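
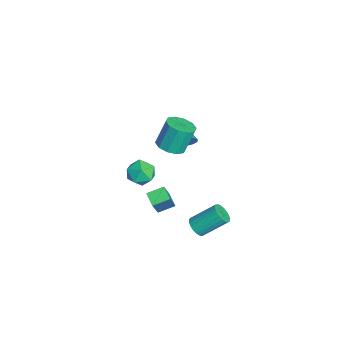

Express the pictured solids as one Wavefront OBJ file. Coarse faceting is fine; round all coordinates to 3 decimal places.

v 1.826 -0.351 -2.716
v 2.163 -0.685 -2.302
v 2.151 0.657 -1.21
v 1.814 0.991 -1.624
v 2.35 -0.569 -2.443
v 2.338 0.773 -1.351
v 2.447 -0.415 -2.631
v 2.435 0.927 -1.539
v 2.436 -0.249 -2.834
v 2.425 1.092 -1.742
v 2.32 -0.102 -3.017
v 2.309 1.24 -1.925
v 2.119 0.003 -3.147
v 2.107 1.345 -2.055
v 1.867 0.046 -3.203
v 1.855 1.388 -2.111
v 1.607 0.021 -3.175
v 1.596 1.363 -2.083
v 1.386 -0.069 -3.068
v 1.374 1.273 -1.976
v 1.241 -0.207 -2.899
v 1.229 1.135 -1.807
v 1.196 -0.37 -2.699
v 1.185 0.972 -1.607
v 1.261 -0.53 -2.502
v 1.249 0.812 -1.41
v 1.423 -0.659 -2.342
v 1.412 0.683 -1.25
v 1.655 -0.735 -2.246
v 1.644 0.607 -1.154
v 1.917 -0.744 -2.232
v 1.905 0.598 -1.14
v 2.703 -3.218 3.195
v 2.938 -3.61 2.464
v 1.482 -2.87 2.616
v 1.717 -3.262 1.885
v 1.554 -3.729 2.591
v 2.308 -3.944 2.949
v 2.112 -2.536 2.131
v 2.866 -2.751 2.489
v 2.573 -3.189 1.806
v 2.228 -3.926 2.091
v 2.192 -2.554 2.989
v 1.847 -3.291 3.274
v 0.57 -1.626 3.092
v 1.083 -0.979 2.936
v 0.802 -0.407 4.393
v 0.29 -1.054 4.548
v 0.604 -0.842 2.79
v 0.323 -0.271 4.247
v 0.112 -1.005 2.76
v -0.169 -0.434 4.217
v -0.205 -1.405 2.856
v -0.486 -0.834 4.313
v -0.226 -1.89 3.042
v -0.506 -1.318 4.499
v 0.058 -2.273 3.247
v -0.223 -1.701 4.704
v 0.537 -2.409 3.393
v 0.256 -1.838 4.85
v 1.029 -2.246 3.423
v 0.748 -1.675 4.88
v 1.346 -1.846 3.327
v 1.065 -1.275 4.784
v 1.366 -1.362 3.141
v 1.086 -0.79 4.598
v -1.99 -0.977 0.967
v -1.547 -0.622 1.778
v -3.45 -1.043 1.793
v -1.694 -0.233 1.549
v -1.908 -0.015 1.187
v -2.142 -0.018 0.775
v -2.34 -0.24 0.406
v -2.458 -0.631 0.166
v -2.469 -1.101 0.109
v -2.37 -1.543 0.249
v -2.184 -1.855 0.553
v -1.953 -1.966 0.951
v -1.731 -1.851 1.354
v -1.568 -1.535 1.667
v -1.501 -1.091 1.82
v -1.457 -2.496 -3.544
v -1.65 -1.549 -3.218
v -0.698 -2.221 -3.893
v -0.891 -1.274 -3.567
v -0.689 -2.826 -2.133
v -0.882 -1.879 -1.807
v 0.07 -2.551 -2.482
v -0.123 -1.604 -2.156
f 2 1 5
f 2 5 3
f 3 5 6
f 3 6 4
f 5 1 7
f 5 7 6
f 6 7 8
f 6 8 4
f 7 1 9
f 7 9 8
f 8 9 10
f 8 10 4
f 9 1 11
f 9 11 10
f 10 11 12
f 10 12 4
f 11 1 13
f 11 13 12
f 12 13 14
f 12 14 4
f 13 1 15
f 13 15 14
f 14 15 16
f 14 16 4
f 15 1 17
f 15 17 16
f 16 17 18
f 16 18 4
f 17 1 19
f 17 19 18
f 18 19 20
f 18 20 4
f 19 1 21
f 19 21 20
f 20 21 22
f 20 22 4
f 21 1 23
f 21 23 22
f 22 23 24
f 22 24 4
f 23 1 25
f 23 25 24
f 24 25 26
f 24 26 4
f 25 1 27
f 25 27 26
f 26 27 28
f 26 28 4
f 27 1 29
f 27 29 28
f 28 29 30
f 28 30 4
f 29 1 31
f 29 31 30
f 30 31 32
f 30 32 4
f 31 1 2
f 31 2 32
f 32 2 3
f 32 3 4
f 33 44 38
f 33 38 34
f 33 34 40
f 33 40 43
f 33 43 44
f 34 38 42
f 38 44 37
f 44 43 35
f 43 40 39
f 40 34 41
f 36 42 37
f 36 37 35
f 36 35 39
f 36 39 41
f 36 41 42
f 37 42 38
f 35 37 44
f 39 35 43
f 41 39 40
f 42 41 34
f 46 45 49
f 46 49 47
f 47 49 50
f 47 50 48
f 49 45 51
f 49 51 50
f 50 51 52
f 50 52 48
f 51 45 53
f 51 53 52
f 52 53 54
f 52 54 48
f 53 45 55
f 53 55 54
f 54 55 56
f 54 56 48
f 55 45 57
f 55 57 56
f 56 57 58
f 56 58 48
f 57 45 59
f 57 59 58
f 58 59 60
f 58 60 48
f 59 45 61
f 59 61 60
f 60 61 62
f 60 62 48
f 61 45 63
f 61 63 62
f 62 63 64
f 62 64 48
f 63 45 65
f 63 65 64
f 64 65 66
f 64 66 48
f 65 45 46
f 65 46 66
f 66 46 47
f 66 47 48
f 68 67 70
f 68 70 69
f 70 67 71
f 70 71 69
f 71 67 72
f 71 72 69
f 72 67 73
f 72 73 69
f 73 67 74
f 73 74 69
f 74 67 75
f 74 75 69
f 75 67 76
f 75 76 69
f 76 67 77
f 76 77 69
f 77 67 78
f 77 78 69
f 78 67 79
f 78 79 69
f 79 67 80
f 79 80 69
f 80 67 81
f 80 81 69
f 81 67 68
f 81 68 69
f 83 85 82
f 86 83 82
f 82 85 84
f 84 86 82
f 83 89 85
f 87 83 86
f 87 89 83
f 85 89 84
f 88 86 84
f 84 89 88
f 88 87 86
f 89 87 88



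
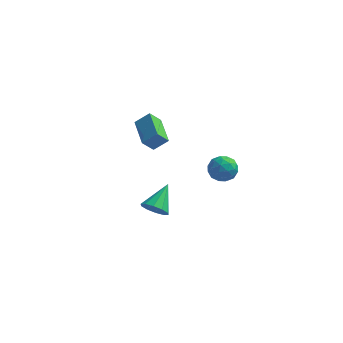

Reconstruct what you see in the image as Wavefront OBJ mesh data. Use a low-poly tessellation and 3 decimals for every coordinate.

v 0.094 -4.585 2.646
v 0.81 -4.801 2.707
v 0.426 -3.235 3.554
v 0.772 -4.537 2.328
v 0.475 -4.291 2.07
v 0.033 -4.157 2.033
v -0.386 -4.187 2.23
v -0.621 -4.368 2.585
v -0.583 -4.632 2.964
v -0.286 -4.878 3.222
v 0.156 -5.012 3.259
v 0.574 -4.983 3.063
v 2.582 0.263 2.688
v 3.217 -0.268 2.627
v 1.863 -0.672 3.333
v 2.498 -1.203 3.272
v 2.558 -0.538 3.767
v 3.003 0.039 3.368
v 2.077 -0.979 2.592
v 2.522 -0.402 2.193
v 2.906 -1.036 2.568
v 3.203 -0.763 3.294
v 1.877 -0.177 2.666
v 2.174 0.096 3.392
v 2.963 0.079 2.601
v 2.117 -1.019 3.359
v 2.152 -0.629 3.65
v 2.526 -0.941 3.614
v 2.836 0.26 3.036
v 3.21 -0.052 3.001
v 2.822 -0.211 3.671
v 1.87 -0.888 2.959
v 2.244 -1.2 2.924
v 2.554 0.001 2.346
v 2.928 -0.311 2.31
v 2.258 -0.729 2.289
v 3.153 -0.684 2.53
v 2.731 -1.233 2.91
v 2.483 -1.102 2.51
v 2.744 -0.763 2.275
v 3.328 -0.524 2.957
v 2.905 -1.073 3.336
v 2.94 -0.682 3.627
v 3.201 -0.343 3.393
v 3.145 -0.975 2.922
v 2.175 0.133 2.624
v 1.752 -0.416 3.003
v 1.879 -0.597 2.567
v 2.14 -0.258 2.333
v 2.349 0.293 3.05
v 1.927 -0.256 3.43
v 2.336 -0.177 3.685
v 2.597 0.162 3.45
v 1.935 0.035 3.038
v -2.049 1.11 2.901
v -1.307 1.371 3.551
v -2.875 2.715 3.2
v -2.133 2.976 3.85
v -1.547 1.504 2.17
v -0.805 1.765 2.82
v -2.373 3.109 2.469
v -1.631 3.37 3.119
f 2 1 4
f 2 4 3
f 4 1 5
f 4 5 3
f 5 1 6
f 5 6 3
f 6 1 7
f 6 7 3
f 7 1 8
f 7 8 3
f 8 1 9
f 8 9 3
f 9 1 10
f 9 10 3
f 10 1 11
f 10 11 3
f 11 1 12
f 11 12 3
f 12 1 2
f 12 2 3
f 13 50 29
f 50 24 53
f 29 53 18
f 50 53 29
f 13 29 25
f 29 18 30
f 25 30 14
f 29 30 25
f 13 25 34
f 25 14 35
f 34 35 20
f 25 35 34
f 13 34 46
f 34 20 49
f 46 49 23
f 34 49 46
f 13 46 50
f 46 23 54
f 50 54 24
f 46 54 50
f 14 30 41
f 30 18 44
f 41 44 22
f 30 44 41
f 18 53 31
f 53 24 52
f 31 52 17
f 53 52 31
f 24 54 51
f 54 23 47
f 51 47 15
f 54 47 51
f 23 49 48
f 49 20 36
f 48 36 19
f 49 36 48
f 20 35 40
f 35 14 37
f 40 37 21
f 35 37 40
f 16 42 28
f 42 22 43
f 28 43 17
f 42 43 28
f 16 28 26
f 28 17 27
f 26 27 15
f 28 27 26
f 16 26 33
f 26 15 32
f 33 32 19
f 26 32 33
f 16 33 38
f 33 19 39
f 38 39 21
f 33 39 38
f 16 38 42
f 38 21 45
f 42 45 22
f 38 45 42
f 17 43 31
f 43 22 44
f 31 44 18
f 43 44 31
f 15 27 51
f 27 17 52
f 51 52 24
f 27 52 51
f 19 32 48
f 32 15 47
f 48 47 23
f 32 47 48
f 21 39 40
f 39 19 36
f 40 36 20
f 39 36 40
f 22 45 41
f 45 21 37
f 41 37 14
f 45 37 41
f 56 58 55
f 59 56 55
f 55 58 57
f 57 59 55
f 56 62 58
f 60 56 59
f 60 62 56
f 58 62 57
f 61 59 57
f 57 62 61
f 61 60 59
f 62 60 61



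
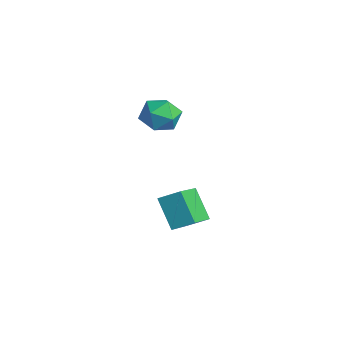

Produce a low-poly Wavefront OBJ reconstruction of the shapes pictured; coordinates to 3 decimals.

v -1.954 2.173 -3.221
v -1.426 2.948 -2.706
v -0.904 2.309 -4.5
v -0.376 3.084 -3.985
v -0.944 1.016 -2.515
v -0.416 1.791 -2
v 0.106 1.152 -3.794
v 0.634 1.927 -3.279
v -2.792 2.429 0.924
v -2.101 2.664 1.542
v -2.619 0.936 1.298
v -1.928 1.171 1.916
v -2.835 1.418 2.096
v -2.942 2.34 1.865
v -1.778 1.26 0.975
v -1.885 2.182 0.744
v -1.474 1.941 1.574
v -2.127 2.039 2.267
v -2.593 1.561 0.573
v -3.246 1.659 1.266
f 2 4 1
f 5 2 1
f 1 4 3
f 3 5 1
f 2 8 4
f 6 2 5
f 6 8 2
f 4 8 3
f 7 5 3
f 3 8 7
f 7 6 5
f 8 6 7
f 9 20 14
f 9 14 10
f 9 10 16
f 9 16 19
f 9 19 20
f 10 14 18
f 14 20 13
f 20 19 11
f 19 16 15
f 16 10 17
f 12 18 13
f 12 13 11
f 12 11 15
f 12 15 17
f 12 17 18
f 13 18 14
f 11 13 20
f 15 11 19
f 17 15 16
f 18 17 10



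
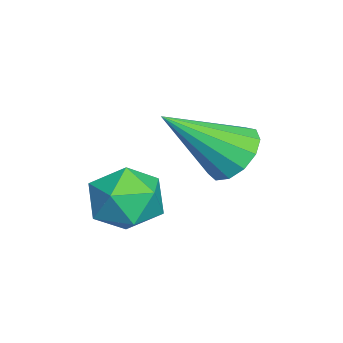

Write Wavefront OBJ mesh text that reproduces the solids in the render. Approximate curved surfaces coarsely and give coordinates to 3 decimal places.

v 0.387 -0.648 2.262
v 0.926 -0.217 2.34
v 0.894 -1.403 2.92
v 1.433 -0.972 2.998
v 0.82 -0.816 3.284
v 0.507 -0.35 2.877
v 1.313 -1.27 2.383
v 1 -0.804 1.976
v 1.498 -0.602 2.415
v 1.193 -0.322 2.972
v 0.627 -1.298 2.288
v 0.322 -1.018 2.845
v -0.575 0.733 2.898
v -0.203 0.483 2.469
v -0.125 -0.393 3.942
v -0.011 0.719 2.641
v 0.002 0.96 2.894
v -0.168 1.128 3.148
v -0.467 1.171 3.323
v -0.801 1.075 3.363
v -1.062 0.87 3.255
v -1.169 0.622 3.034
v -1.088 0.409 2.769
v -0.843 0.299 2.545
v -0.513 0.327 2.433
f 1 12 6
f 1 6 2
f 1 2 8
f 1 8 11
f 1 11 12
f 2 6 10
f 6 12 5
f 12 11 3
f 11 8 7
f 8 2 9
f 4 10 5
f 4 5 3
f 4 3 7
f 4 7 9
f 4 9 10
f 5 10 6
f 3 5 12
f 7 3 11
f 9 7 8
f 10 9 2
f 14 13 16
f 14 16 15
f 16 13 17
f 16 17 15
f 17 13 18
f 17 18 15
f 18 13 19
f 18 19 15
f 19 13 20
f 19 20 15
f 20 13 21
f 20 21 15
f 21 13 22
f 21 22 15
f 22 13 23
f 22 23 15
f 23 13 24
f 23 24 15
f 24 13 25
f 24 25 15
f 25 13 14
f 25 14 15



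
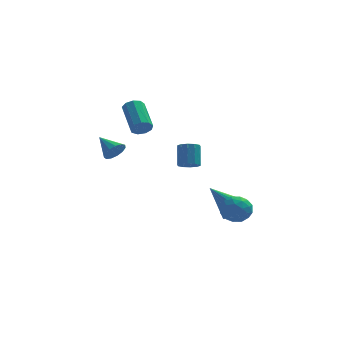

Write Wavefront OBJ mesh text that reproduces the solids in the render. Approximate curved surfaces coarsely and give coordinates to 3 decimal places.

v -2.075 -2.329 3.431
v -1.674 -2.496 3.901
v -2.164 -0.797 4.919
v -2.565 -0.631 4.449
v -1.463 -2.255 3.602
v -1.952 -0.557 4.62
v -1.538 -2.05 3.223
v -2.028 -0.351 4.241
v -1.865 -1.975 2.941
v -2.354 -0.276 3.959
v -2.29 -2.066 2.888
v -2.779 -0.367 3.907
v -2.615 -2.28 3.09
v -3.104 -0.582 4.108
v -2.687 -2.517 3.45
v -3.176 -0.819 4.469
v -2.473 -2.666 3.802
v -2.962 -0.968 4.821
v -2.073 -2.658 3.98
v -2.562 -0.959 4.998
v -3.516 -2.603 1.797
v -3.157 -2.747 2.404
v -4.384 -1.697 2.523
v -2.97 -2.43 2.233
v -2.956 -2.169 1.923
v -3.12 -2.045 1.573
v -3.41 -2.099 1.294
v -3.733 -2.312 1.175
v -3.988 -2.618 1.253
v -4.093 -2.92 1.503
v -4.015 -3.121 1.847
v -3.778 -3.157 2.175
v -3.459 -3.018 2.382
v 3.074 -0.677 -3.468
v 3.685 -0.107 -3.038
v 1.646 -0.303 -1.932
v 3.496 0.14 -3.274
v 3.234 0.246 -3.544
v 2.944 0.193 -3.8
v 2.676 -0.011 -3.999
v 2.477 -0.33 -4.107
v 2.382 -0.709 -4.103
v 2.406 -1.082 -3.99
v 2.545 -1.386 -3.787
v 2.776 -1.566 -3.528
v 3.059 -1.593 -3.259
v 3.344 -1.461 -3.027
v 3.582 -1.194 -2.87
v 3.732 -0.837 -2.817
v 3.769 -0.453 -2.876
v 3.373 -1.59 -2.365
v 3.924 -2.2 -2.875
v 2.196 -2.62 -2.405
v 2.747 -3.23 -2.915
v 2.955 -3.05 -1.987
v 3.683 -2.413 -1.963
v 2.437 -2.407 -3.317
v 3.165 -1.77 -3.293
v 3.346 -2.705 -3.463
v 3.666 -3.102 -2.641
v 2.454 -1.718 -2.639
v 2.774 -2.115 -1.817
v 3.752 -1.804 -2.617
v 2.368 -3.016 -2.663
v 2.49 -2.91 -2.118
v 2.814 -3.268 -2.418
v 3.61 -1.93 -2.08
v 3.934 -2.288 -2.38
v 3.364 -2.788 -1.858
v 2.186 -2.532 -2.9
v 2.51 -2.89 -3.2
v 3.306 -1.552 -2.862
v 3.63 -1.91 -3.162
v 2.756 -2.032 -3.422
v 3.736 -2.46 -3.262
v 3.044 -3.065 -3.285
v 2.862 -2.581 -3.522
v 3.29 -2.207 -3.507
v 3.924 -2.693 -2.779
v 3.232 -3.299 -2.802
v 3.355 -3.193 -2.257
v 3.782 -2.819 -2.243
v 3.584 -2.99 -3.125
v 2.888 -1.521 -2.478
v 2.196 -2.127 -2.501
v 2.338 -2.001 -3.037
v 2.765 -1.627 -3.023
v 3.076 -1.755 -1.995
v 2.384 -2.36 -2.018
v 2.83 -2.613 -1.773
v 3.258 -2.239 -1.758
v 2.536 -1.83 -2.155
v 0.46 -3.936 1.308
v 0.766 -4.392 1.616
v 0.765 -3.621 2.76
v 0.46 -3.164 2.452
v 1.031 -4.156 1.457
v 1.031 -3.385 2.601
v 1.079 -3.836 1.241
v 1.078 -3.064 2.385
v 0.89 -3.554 1.05
v 0.889 -2.782 2.194
v 0.537 -3.417 0.958
v 0.536 -2.646 2.102
v 0.155 -3.479 1
v 0.154 -2.708 2.144
v -0.111 -3.715 1.159
v -0.111 -2.944 2.303
v -0.158 -4.036 1.375
v -0.159 -3.264 2.519
v 0.031 -4.318 1.566
v 0.03 -3.546 2.71
v 0.384 -4.454 1.658
v 0.383 -3.683 2.802
f 2 1 5
f 2 5 3
f 3 5 6
f 3 6 4
f 5 1 7
f 5 7 6
f 6 7 8
f 6 8 4
f 7 1 9
f 7 9 8
f 8 9 10
f 8 10 4
f 9 1 11
f 9 11 10
f 10 11 12
f 10 12 4
f 11 1 13
f 11 13 12
f 12 13 14
f 12 14 4
f 13 1 15
f 13 15 14
f 14 15 16
f 14 16 4
f 15 1 17
f 15 17 16
f 16 17 18
f 16 18 4
f 17 1 19
f 17 19 18
f 18 19 20
f 18 20 4
f 19 1 2
f 19 2 20
f 20 2 3
f 20 3 4
f 22 21 24
f 22 24 23
f 24 21 25
f 24 25 23
f 25 21 26
f 25 26 23
f 26 21 27
f 26 27 23
f 27 21 28
f 27 28 23
f 28 21 29
f 28 29 23
f 29 21 30
f 29 30 23
f 30 21 31
f 30 31 23
f 31 21 32
f 31 32 23
f 32 21 33
f 32 33 23
f 33 21 22
f 33 22 23
f 35 34 37
f 35 37 36
f 37 34 38
f 37 38 36
f 38 34 39
f 38 39 36
f 39 34 40
f 39 40 36
f 40 34 41
f 40 41 36
f 41 34 42
f 41 42 36
f 42 34 43
f 42 43 36
f 43 34 44
f 43 44 36
f 44 34 45
f 44 45 36
f 45 34 46
f 45 46 36
f 46 34 47
f 46 47 36
f 47 34 48
f 47 48 36
f 48 34 49
f 48 49 36
f 49 34 50
f 49 50 36
f 50 34 35
f 50 35 36
f 51 88 67
f 88 62 91
f 67 91 56
f 88 91 67
f 51 67 63
f 67 56 68
f 63 68 52
f 67 68 63
f 51 63 72
f 63 52 73
f 72 73 58
f 63 73 72
f 51 72 84
f 72 58 87
f 84 87 61
f 72 87 84
f 51 84 88
f 84 61 92
f 88 92 62
f 84 92 88
f 52 68 79
f 68 56 82
f 79 82 60
f 68 82 79
f 56 91 69
f 91 62 90
f 69 90 55
f 91 90 69
f 62 92 89
f 92 61 85
f 89 85 53
f 92 85 89
f 61 87 86
f 87 58 74
f 86 74 57
f 87 74 86
f 58 73 78
f 73 52 75
f 78 75 59
f 73 75 78
f 54 80 66
f 80 60 81
f 66 81 55
f 80 81 66
f 54 66 64
f 66 55 65
f 64 65 53
f 66 65 64
f 54 64 71
f 64 53 70
f 71 70 57
f 64 70 71
f 54 71 76
f 71 57 77
f 76 77 59
f 71 77 76
f 54 76 80
f 76 59 83
f 80 83 60
f 76 83 80
f 55 81 69
f 81 60 82
f 69 82 56
f 81 82 69
f 53 65 89
f 65 55 90
f 89 90 62
f 65 90 89
f 57 70 86
f 70 53 85
f 86 85 61
f 70 85 86
f 59 77 78
f 77 57 74
f 78 74 58
f 77 74 78
f 60 83 79
f 83 59 75
f 79 75 52
f 83 75 79
f 94 93 97
f 94 97 95
f 95 97 98
f 95 98 96
f 97 93 99
f 97 99 98
f 98 99 100
f 98 100 96
f 99 93 101
f 99 101 100
f 100 101 102
f 100 102 96
f 101 93 103
f 101 103 102
f 102 103 104
f 102 104 96
f 103 93 105
f 103 105 104
f 104 105 106
f 104 106 96
f 105 93 107
f 105 107 106
f 106 107 108
f 106 108 96
f 107 93 109
f 107 109 108
f 108 109 110
f 108 110 96
f 109 93 111
f 109 111 110
f 110 111 112
f 110 112 96
f 111 93 113
f 111 113 112
f 112 113 114
f 112 114 96
f 113 93 94
f 113 94 114
f 114 94 95
f 114 95 96



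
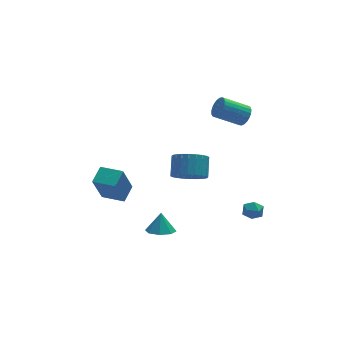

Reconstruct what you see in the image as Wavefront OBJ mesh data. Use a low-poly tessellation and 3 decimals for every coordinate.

v -2.195 -2.987 -2.95
v -1.427 -2.705 -3.181
v -2.025 -2.533 -1.83
v -1.896 -2.266 -3.287
v -2.54 -2.25 -3.196
v -2.982 -2.665 -2.961
v -2.963 -3.269 -2.719
v -2.494 -3.707 -2.612
v -1.85 -3.724 -2.703
v -1.408 -3.309 -2.939
v 4.203 1.549 1.78
v 4.524 1.338 2.377
v 3.038 1.62 3.277
v 2.717 1.831 2.68
v 4.579 1.628 2.377
v 3.093 1.91 3.277
v 4.569 1.905 2.274
v 3.083 2.186 3.173
v 4.496 2.12 2.085
v 3.009 2.401 2.985
v 4.372 2.236 1.844
v 2.885 2.518 2.743
v 4.219 2.233 1.592
v 2.732 2.515 2.491
v 4.063 2.113 1.372
v 2.576 2.394 2.271
v 3.931 1.894 1.223
v 2.445 2.176 2.122
v 3.847 1.616 1.17
v 2.36 1.898 2.069
v 3.824 1.327 1.223
v 2.337 1.609 2.122
v 3.867 1.076 1.372
v 2.38 1.358 2.271
v 3.967 0.906 1.592
v 2.481 1.188 2.491
v 4.109 0.848 1.844
v 2.623 1.13 2.744
v 4.267 0.911 2.086
v 2.781 1.193 2.985
v 4.414 1.085 2.274
v 2.927 1.366 3.173
v 1.57 3.419 -4.447
v 2.053 2.643 -3.835
v 2.453 3.645 -2.881
v 1.97 4.421 -3.493
v 2.376 2.76 -4.093
v 2.776 3.761 -3.139
v 2.576 2.976 -4.404
v 2.976 3.978 -3.45
v 2.623 3.261 -4.723
v 3.023 4.262 -3.769
v 2.51 3.569 -4.999
v 2.91 4.571 -4.045
v 2.253 3.855 -5.191
v 2.654 4.856 -4.237
v 1.893 4.074 -5.27
v 2.293 5.075 -4.316
v 1.483 4.193 -5.224
v 1.884 5.195 -4.27
v 1.087 4.195 -5.059
v 1.487 5.197 -4.105
v 0.764 4.079 -4.801
v 1.164 5.08 -3.847
v 0.564 3.862 -4.49
v 0.964 4.864 -3.536
v 0.517 3.578 -4.171
v 0.917 4.579 -3.217
v 0.63 3.269 -3.895
v 1.03 4.271 -2.941
v 0.886 2.984 -3.703
v 1.287 3.985 -2.749
v 1.247 2.765 -3.624
v 1.647 3.766 -2.67
v 1.656 2.645 -3.67
v 2.057 3.647 -2.716
v -4.132 1.871 -3.516
v -4.798 1.389 -1.595
v -3.418 2.694 -3.063
v -4.084 2.213 -1.141
v -3.096 0.907 -3.399
v -3.762 0.426 -1.477
v -2.382 1.731 -2.945
v -3.048 1.249 -1.024
v 3.35 -1.511 -3.856
v 3.965 -1.806 -3.89
v 3.015 -2.294 -3.15
v 3.63 -2.589 -3.184
v 3.558 -1.982 -2.877
v 3.765 -1.499 -3.313
v 3.215 -2.601 -3.727
v 3.422 -2.118 -4.163
v 3.882 -2.479 -3.81
v 4.094 -2.097 -3.285
v 2.886 -2.003 -3.755
v 3.098 -1.621 -3.23
f 2 1 4
f 2 4 3
f 4 1 5
f 4 5 3
f 5 1 6
f 5 6 3
f 6 1 7
f 6 7 3
f 7 1 8
f 7 8 3
f 8 1 9
f 8 9 3
f 9 1 10
f 9 10 3
f 10 1 2
f 10 2 3
f 12 11 15
f 12 15 13
f 13 15 16
f 13 16 14
f 15 11 17
f 15 17 16
f 16 17 18
f 16 18 14
f 17 11 19
f 17 19 18
f 18 19 20
f 18 20 14
f 19 11 21
f 19 21 20
f 20 21 22
f 20 22 14
f 21 11 23
f 21 23 22
f 22 23 24
f 22 24 14
f 23 11 25
f 23 25 24
f 24 25 26
f 24 26 14
f 25 11 27
f 25 27 26
f 26 27 28
f 26 28 14
f 27 11 29
f 27 29 28
f 28 29 30
f 28 30 14
f 29 11 31
f 29 31 30
f 30 31 32
f 30 32 14
f 31 11 33
f 31 33 32
f 32 33 34
f 32 34 14
f 33 11 35
f 33 35 34
f 34 35 36
f 34 36 14
f 35 11 37
f 35 37 36
f 36 37 38
f 36 38 14
f 37 11 39
f 37 39 38
f 38 39 40
f 38 40 14
f 39 11 41
f 39 41 40
f 40 41 42
f 40 42 14
f 41 11 12
f 41 12 42
f 42 12 13
f 42 13 14
f 44 43 47
f 44 47 45
f 45 47 48
f 45 48 46
f 47 43 49
f 47 49 48
f 48 49 50
f 48 50 46
f 49 43 51
f 49 51 50
f 50 51 52
f 50 52 46
f 51 43 53
f 51 53 52
f 52 53 54
f 52 54 46
f 53 43 55
f 53 55 54
f 54 55 56
f 54 56 46
f 55 43 57
f 55 57 56
f 56 57 58
f 56 58 46
f 57 43 59
f 57 59 58
f 58 59 60
f 58 60 46
f 59 43 61
f 59 61 60
f 60 61 62
f 60 62 46
f 61 43 63
f 61 63 62
f 62 63 64
f 62 64 46
f 63 43 65
f 63 65 64
f 64 65 66
f 64 66 46
f 65 43 67
f 65 67 66
f 66 67 68
f 66 68 46
f 67 43 69
f 67 69 68
f 68 69 70
f 68 70 46
f 69 43 71
f 69 71 70
f 70 71 72
f 70 72 46
f 71 43 73
f 71 73 72
f 72 73 74
f 72 74 46
f 73 43 75
f 73 75 74
f 74 75 76
f 74 76 46
f 75 43 44
f 75 44 76
f 76 44 45
f 76 45 46
f 78 80 77
f 81 78 77
f 77 80 79
f 79 81 77
f 78 84 80
f 82 78 81
f 82 84 78
f 80 84 79
f 83 81 79
f 79 84 83
f 83 82 81
f 84 82 83
f 85 96 90
f 85 90 86
f 85 86 92
f 85 92 95
f 85 95 96
f 86 90 94
f 90 96 89
f 96 95 87
f 95 92 91
f 92 86 93
f 88 94 89
f 88 89 87
f 88 87 91
f 88 91 93
f 88 93 94
f 89 94 90
f 87 89 96
f 91 87 95
f 93 91 92
f 94 93 86



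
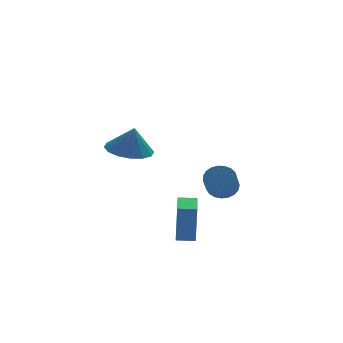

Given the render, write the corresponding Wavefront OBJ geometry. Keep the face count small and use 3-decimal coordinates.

v -1.843 -3.01 1.353
v -0.866 -2.615 1.244
v -1.637 -3.17 2.627
v -1.184 -2.18 1.351
v -1.678 -1.968 1.458
v -2.217 -2.035 1.537
v -2.656 -2.363 1.567
v -2.877 -2.864 1.539
v -2.821 -3.405 1.462
v -2.503 -3.839 1.356
v -2.009 -4.052 1.249
v -1.47 -3.985 1.17
v -1.031 -3.657 1.14
v -0.81 -3.155 1.167
v 0.227 -2.752 -4.346
v 0.294 -2.76 -2.457
v 0.625 -1.244 -4.353
v 0.691 -1.251 -2.465
v 1.049 -2.969 -4.375
v 1.115 -2.976 -2.487
v 1.446 -1.46 -4.383
v 1.513 -1.468 -2.494
v 3.702 2.307 -3.521
v 4.049 2.718 -2.956
v 3.664 1.804 -2.054
v 3.318 1.393 -2.619
v 3.75 2.843 -2.956
v 3.365 1.929 -2.055
v 3.443 2.876 -3.055
v 3.058 1.962 -2.153
v 3.18 2.81 -3.233
v 2.795 1.896 -2.332
v 3.008 2.657 -3.462
v 2.623 1.743 -2.561
v 2.956 2.444 -3.701
v 2.571 1.53 -2.799
v 3.033 2.207 -3.908
v 2.648 1.293 -3.007
v 3.226 1.987 -4.049
v 2.841 1.073 -3.147
v 3.501 1.823 -4.098
v 3.116 0.909 -3.197
v 3.811 1.742 -4.047
v 3.426 0.828 -3.146
v 4.102 1.759 -3.906
v 3.717 0.845 -3.004
v 4.324 1.871 -3.697
v 3.939 0.957 -2.796
v 4.439 2.058 -3.459
v 4.054 1.144 -2.557
v 4.426 2.288 -3.231
v 4.041 1.374 -2.329
v 4.288 2.522 -3.053
v 3.903 1.608 -2.151
f 2 1 4
f 2 4 3
f 4 1 5
f 4 5 3
f 5 1 6
f 5 6 3
f 6 1 7
f 6 7 3
f 7 1 8
f 7 8 3
f 8 1 9
f 8 9 3
f 9 1 10
f 9 10 3
f 10 1 11
f 10 11 3
f 11 1 12
f 11 12 3
f 12 1 13
f 12 13 3
f 13 1 14
f 13 14 3
f 14 1 2
f 14 2 3
f 16 18 15
f 19 16 15
f 15 18 17
f 17 19 15
f 16 22 18
f 20 16 19
f 20 22 16
f 18 22 17
f 21 19 17
f 17 22 21
f 21 20 19
f 22 20 21
f 24 23 27
f 24 27 25
f 25 27 28
f 25 28 26
f 27 23 29
f 27 29 28
f 28 29 30
f 28 30 26
f 29 23 31
f 29 31 30
f 30 31 32
f 30 32 26
f 31 23 33
f 31 33 32
f 32 33 34
f 32 34 26
f 33 23 35
f 33 35 34
f 34 35 36
f 34 36 26
f 35 23 37
f 35 37 36
f 36 37 38
f 36 38 26
f 37 23 39
f 37 39 38
f 38 39 40
f 38 40 26
f 39 23 41
f 39 41 40
f 40 41 42
f 40 42 26
f 41 23 43
f 41 43 42
f 42 43 44
f 42 44 26
f 43 23 45
f 43 45 44
f 44 45 46
f 44 46 26
f 45 23 47
f 45 47 46
f 46 47 48
f 46 48 26
f 47 23 49
f 47 49 48
f 48 49 50
f 48 50 26
f 49 23 51
f 49 51 50
f 50 51 52
f 50 52 26
f 51 23 53
f 51 53 52
f 52 53 54
f 52 54 26
f 53 23 24
f 53 24 54
f 54 24 25
f 54 25 26



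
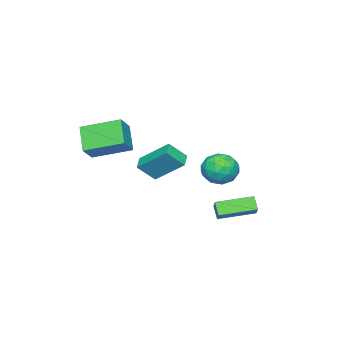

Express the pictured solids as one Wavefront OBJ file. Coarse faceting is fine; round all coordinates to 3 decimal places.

v -2.683 4.589 -4.43
v -3.053 4.146 -3.74
v -1.958 5.099 -3.713
v -2.329 4.656 -3.023
v -1.331 3.044 -4.697
v -1.702 2.601 -4.007
v -0.607 3.554 -3.98
v -0.977 3.111 -3.29
v 3.313 -1.553 0.471
v 2.417 -2.349 1.619
v 2.452 0.363 1.126
v 1.556 -0.433 2.274
v 4.304 -1.407 1.346
v 3.408 -2.203 2.494
v 3.443 0.509 2.001
v 2.547 -0.287 3.149
v 0.033 -0.841 -0.681
v -0.185 0.812 0.676
v -0.62 -0.144 -1.635
v -0.838 1.509 -0.278
v 0.798 -0.509 -0.962
v 0.58 1.144 0.395
v 0.145 0.188 -1.916
v -0.073 1.841 -0.559
v -4.274 2.135 -1.812
v -3.85 2.534 -2.75
v -2.65 1.586 -1.31
v -2.226 1.985 -2.248
v -2.606 2.677 -1.476
v -3.61 3.016 -1.786
v -2.89 1.104 -2.274
v -3.894 1.443 -2.584
v -2.994 1.897 -3.035
v -2.819 2.869 -2.542
v -3.681 1.251 -1.518
v -3.506 2.223 -1.025
v -4.205 2.382 -2.325
v -2.295 1.738 -1.735
v -2.519 2.144 -1.281
v -2.269 2.379 -1.832
v -4.064 2.666 -1.759
v -3.814 2.9 -2.31
v -3.083 2.985 -1.561
v -2.686 1.22 -1.75
v -2.436 1.454 -2.301
v -4.231 1.741 -2.228
v -3.981 1.976 -2.779
v -3.417 1.135 -2.499
v -3.452 2.242 -3.044
v -2.498 1.92 -2.749
v -2.888 1.402 -2.764
v -3.478 1.601 -2.946
v -3.349 2.814 -2.754
v -2.394 2.491 -2.459
v -2.618 2.898 -2.005
v -3.208 3.097 -2.188
v -2.846 2.439 -2.922
v -4.106 1.629 -1.601
v -3.151 1.306 -1.306
v -3.292 1.023 -1.872
v -3.882 1.222 -2.055
v -4.002 2.2 -1.311
v -3.048 1.878 -1.016
v -3.022 2.519 -1.114
v -3.612 2.718 -1.296
v -3.654 1.681 -1.138
f 2 4 1
f 5 2 1
f 1 4 3
f 3 5 1
f 2 8 4
f 6 2 5
f 6 8 2
f 4 8 3
f 7 5 3
f 3 8 7
f 7 6 5
f 8 6 7
f 10 12 9
f 13 10 9
f 9 12 11
f 11 13 9
f 10 16 12
f 14 10 13
f 14 16 10
f 12 16 11
f 15 13 11
f 11 16 15
f 15 14 13
f 16 14 15
f 18 20 17
f 21 18 17
f 17 20 19
f 19 21 17
f 18 24 20
f 22 18 21
f 22 24 18
f 20 24 19
f 23 21 19
f 19 24 23
f 23 22 21
f 24 22 23
f 25 62 41
f 62 36 65
f 41 65 30
f 62 65 41
f 25 41 37
f 41 30 42
f 37 42 26
f 41 42 37
f 25 37 46
f 37 26 47
f 46 47 32
f 37 47 46
f 25 46 58
f 46 32 61
f 58 61 35
f 46 61 58
f 25 58 62
f 58 35 66
f 62 66 36
f 58 66 62
f 26 42 53
f 42 30 56
f 53 56 34
f 42 56 53
f 30 65 43
f 65 36 64
f 43 64 29
f 65 64 43
f 36 66 63
f 66 35 59
f 63 59 27
f 66 59 63
f 35 61 60
f 61 32 48
f 60 48 31
f 61 48 60
f 32 47 52
f 47 26 49
f 52 49 33
f 47 49 52
f 28 54 40
f 54 34 55
f 40 55 29
f 54 55 40
f 28 40 38
f 40 29 39
f 38 39 27
f 40 39 38
f 28 38 45
f 38 27 44
f 45 44 31
f 38 44 45
f 28 45 50
f 45 31 51
f 50 51 33
f 45 51 50
f 28 50 54
f 50 33 57
f 54 57 34
f 50 57 54
f 29 55 43
f 55 34 56
f 43 56 30
f 55 56 43
f 27 39 63
f 39 29 64
f 63 64 36
f 39 64 63
f 31 44 60
f 44 27 59
f 60 59 35
f 44 59 60
f 33 51 52
f 51 31 48
f 52 48 32
f 51 48 52
f 34 57 53
f 57 33 49
f 53 49 26
f 57 49 53



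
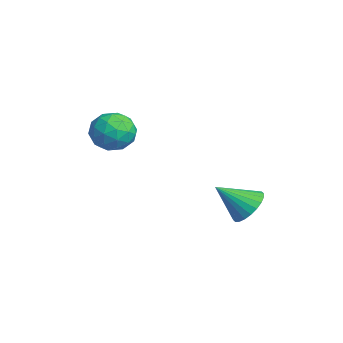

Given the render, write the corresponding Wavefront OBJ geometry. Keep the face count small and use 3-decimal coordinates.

v 0.129 3.564 -3.545
v 0.686 3.083 -3.971
v -0.109 2.376 -2.515
v 0.884 3.233 -3.752
v 0.968 3.433 -3.501
v 0.924 3.654 -3.257
v 0.759 3.86 -3.057
v 0.498 4.022 -2.931
v 0.181 4.114 -2.899
v -0.144 4.122 -2.965
v -0.427 4.045 -3.119
v -0.626 3.895 -3.338
v -0.71 3.694 -3.589
v -0.666 3.474 -3.833
v -0.501 3.267 -4.033
v -0.24 3.106 -4.159
v 0.077 3.014 -4.191
v 0.402 3.006 -4.125
v -2.501 -1.017 -0.524
v -1.75 -0.551 -0.83
v -1.71 -1.509 0.67
v -0.959 -1.043 0.364
v -1.702 -0.574 0.684
v -2.192 -0.27 -0.054
v -1.268 -1.79 -0.106
v -1.758 -1.486 -0.844
v -0.988 -1.028 -0.572
v -1.256 -0.276 -0.083
v -2.204 -1.784 -0.077
v -2.472 -1.032 0.412
v -2.195 -0.741 -0.781
v -1.265 -1.319 0.621
v -1.702 -1.044 0.809
v -1.26 -0.769 0.63
v -2.455 -0.576 -0.325
v -2.013 -0.301 -0.505
v -1.985 -0.315 0.384
v -1.447 -1.759 0.345
v -1.005 -1.484 0.165
v -2.2 -1.291 -0.79
v -1.758 -1.016 -0.969
v -1.475 -1.745 -0.544
v -1.306 -0.747 -0.81
v -0.84 -1.036 -0.108
v -1.022 -1.476 -0.384
v -1.31 -1.297 -0.818
v -1.464 -0.305 -0.523
v -0.998 -0.595 0.179
v -1.436 -0.319 0.367
v -1.723 -0.14 -0.067
v -1.016 -0.586 -0.371
v -2.462 -1.465 -0.339
v -1.996 -1.755 0.363
v -1.737 -1.92 -0.093
v -2.024 -1.741 -0.527
v -2.62 -1.024 -0.052
v -2.154 -1.313 0.65
v -2.15 -0.763 0.658
v -2.438 -0.584 0.224
v -2.444 -1.474 0.211
f 2 1 4
f 2 4 3
f 4 1 5
f 4 5 3
f 5 1 6
f 5 6 3
f 6 1 7
f 6 7 3
f 7 1 8
f 7 8 3
f 8 1 9
f 8 9 3
f 9 1 10
f 9 10 3
f 10 1 11
f 10 11 3
f 11 1 12
f 11 12 3
f 12 1 13
f 12 13 3
f 13 1 14
f 13 14 3
f 14 1 15
f 14 15 3
f 15 1 16
f 15 16 3
f 16 1 17
f 16 17 3
f 17 1 18
f 17 18 3
f 18 1 2
f 18 2 3
f 19 56 35
f 56 30 59
f 35 59 24
f 56 59 35
f 19 35 31
f 35 24 36
f 31 36 20
f 35 36 31
f 19 31 40
f 31 20 41
f 40 41 26
f 31 41 40
f 19 40 52
f 40 26 55
f 52 55 29
f 40 55 52
f 19 52 56
f 52 29 60
f 56 60 30
f 52 60 56
f 20 36 47
f 36 24 50
f 47 50 28
f 36 50 47
f 24 59 37
f 59 30 58
f 37 58 23
f 59 58 37
f 30 60 57
f 60 29 53
f 57 53 21
f 60 53 57
f 29 55 54
f 55 26 42
f 54 42 25
f 55 42 54
f 26 41 46
f 41 20 43
f 46 43 27
f 41 43 46
f 22 48 34
f 48 28 49
f 34 49 23
f 48 49 34
f 22 34 32
f 34 23 33
f 32 33 21
f 34 33 32
f 22 32 39
f 32 21 38
f 39 38 25
f 32 38 39
f 22 39 44
f 39 25 45
f 44 45 27
f 39 45 44
f 22 44 48
f 44 27 51
f 48 51 28
f 44 51 48
f 23 49 37
f 49 28 50
f 37 50 24
f 49 50 37
f 21 33 57
f 33 23 58
f 57 58 30
f 33 58 57
f 25 38 54
f 38 21 53
f 54 53 29
f 38 53 54
f 27 45 46
f 45 25 42
f 46 42 26
f 45 42 46
f 28 51 47
f 51 27 43
f 47 43 20
f 51 43 47



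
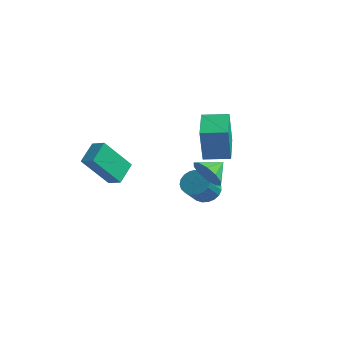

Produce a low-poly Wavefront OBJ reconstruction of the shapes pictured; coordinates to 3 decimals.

v -1.788 -2.926 2.203
v -2.562 -4.035 3.926
v -1.968 -1.791 2.852
v -2.742 -2.9 4.575
v -1.038 -2.98 2.505
v -1.812 -4.089 4.228
v -1.218 -1.845 3.154
v -1.992 -2.954 4.877
v 1.128 1.03 0.846
v 1.744 1.4 1.198
v 1.769 0.399 2.205
v 1.152 0.03 1.854
v 1.483 1.543 1.347
v 1.508 0.543 2.354
v 1.161 1.598 1.409
v 1.186 0.598 2.416
v 0.833 1.554 1.374
v 0.858 0.554 2.381
v 0.556 1.42 1.248
v 0.581 0.42 2.255
v 0.378 1.219 1.052
v 0.403 0.219 2.06
v 0.329 0.985 0.821
v 0.354 -0.016 1.828
v 0.419 0.758 0.594
v 0.444 -0.242 1.602
v 0.631 0.579 0.411
v 0.655 -0.421 1.418
v 0.929 0.478 0.303
v 0.953 -0.522 1.31
v 1.261 0.472 0.289
v 1.286 -0.528 1.296
v 1.57 0.563 0.371
v 1.595 -0.438 1.379
v 1.803 0.734 0.536
v 1.828 -0.266 1.543
v 1.919 0.957 0.754
v 1.944 -0.043 1.762
v 1.898 1.192 0.988
v 1.923 0.192 1.996
v 2.048 -0.258 2.82
v 2.357 -0.736 3.568
v 2.332 0.678 3.3
v 2.799 -0.679 3.196
v 2.955 -0.462 2.68
v 2.764 -0.167 2.218
v 2.3 0.094 1.985
v 1.739 0.219 2.071
v 1.297 0.163 2.443
v 1.141 -0.054 2.959
v 1.332 -0.349 3.422
v 1.796 -0.61 3.654
v -0.504 3.262 2.837
v -0.415 2.844 4.852
v 0.678 3.969 2.932
v 0.766 3.551 4.947
v 0.454 1.709 2.473
v 0.542 1.291 4.488
v 1.635 2.416 2.568
v 1.724 1.998 4.583
f 2 4 1
f 5 2 1
f 1 4 3
f 3 5 1
f 2 8 4
f 6 2 5
f 6 8 2
f 4 8 3
f 7 5 3
f 3 8 7
f 7 6 5
f 8 6 7
f 10 9 13
f 10 13 11
f 11 13 14
f 11 14 12
f 13 9 15
f 13 15 14
f 14 15 16
f 14 16 12
f 15 9 17
f 15 17 16
f 16 17 18
f 16 18 12
f 17 9 19
f 17 19 18
f 18 19 20
f 18 20 12
f 19 9 21
f 19 21 20
f 20 21 22
f 20 22 12
f 21 9 23
f 21 23 22
f 22 23 24
f 22 24 12
f 23 9 25
f 23 25 24
f 24 25 26
f 24 26 12
f 25 9 27
f 25 27 26
f 26 27 28
f 26 28 12
f 27 9 29
f 27 29 28
f 28 29 30
f 28 30 12
f 29 9 31
f 29 31 30
f 30 31 32
f 30 32 12
f 31 9 33
f 31 33 32
f 32 33 34
f 32 34 12
f 33 9 35
f 33 35 34
f 34 35 36
f 34 36 12
f 35 9 37
f 35 37 36
f 36 37 38
f 36 38 12
f 37 9 39
f 37 39 38
f 38 39 40
f 38 40 12
f 39 9 10
f 39 10 40
f 40 10 11
f 40 11 12
f 42 41 44
f 42 44 43
f 44 41 45
f 44 45 43
f 45 41 46
f 45 46 43
f 46 41 47
f 46 47 43
f 47 41 48
f 47 48 43
f 48 41 49
f 48 49 43
f 49 41 50
f 49 50 43
f 50 41 51
f 50 51 43
f 51 41 52
f 51 52 43
f 52 41 42
f 52 42 43
f 54 56 53
f 57 54 53
f 53 56 55
f 55 57 53
f 54 60 56
f 58 54 57
f 58 60 54
f 56 60 55
f 59 57 55
f 55 60 59
f 59 58 57
f 60 58 59



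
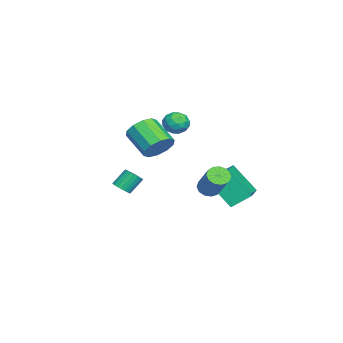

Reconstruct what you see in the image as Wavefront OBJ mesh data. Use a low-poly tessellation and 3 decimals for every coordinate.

v 2.101 -1.134 2.471
v 2.629 -0.943 3.175
v 1.746 -2.035 4.133
v 1.219 -2.226 3.429
v 2.199 -0.59 3.181
v 1.316 -1.682 4.139
v 1.732 -0.445 2.916
v 0.849 -1.537 3.874
v 1.406 -0.563 2.481
v 0.523 -1.655 3.439
v 1.346 -0.899 2.042
v 0.463 -1.991 3
v 1.574 -1.325 1.767
v 0.691 -2.417 2.725
v 2.004 -1.678 1.761
v 1.121 -2.77 2.719
v 2.471 -1.823 2.026
v 1.588 -2.915 2.984
v 2.797 -1.705 2.461
v 1.914 -2.797 3.419
v 2.857 -1.369 2.9
v 1.974 -2.461 3.858
v 0.195 -0.214 3.947
v 0.634 -0.279 3.347
v -0.454 -1.161 3.573
v -0.015 -1.226 2.973
v 0.254 -1.384 3.651
v 0.655 -0.799 3.882
v -0.475 -0.641 3.038
v -0.074 -0.056 3.269
v 0.22 -0.542 2.785
v 0.671 -1.001 3.164
v -0.491 -0.439 3.756
v -0.04 -0.898 4.135
v 0.472 -0.163 3.68
v -0.292 -1.277 3.24
v -0.134 -1.37 3.639
v 0.125 -1.407 3.286
v 0.484 -0.469 3.995
v 0.742 -0.507 3.642
v 0.519 -1.156 3.82
v -0.562 -0.933 3.278
v -0.304 -0.971 2.925
v 0.055 -0.033 3.634
v 0.314 -0.07 3.281
v -0.339 -0.284 3.1
v 0.486 -0.356 2.997
v 0.105 -0.913 2.777
v -0.166 -0.569 2.815
v 0.07 -0.225 2.951
v 0.751 -0.626 3.22
v 0.37 -1.183 3
v 0.528 -1.276 3.398
v 0.764 -0.932 3.534
v 0.508 -0.781 2.889
v -0.19 -0.257 3.92
v -0.571 -0.814 3.7
v -0.584 -0.508 3.386
v -0.348 -0.164 3.522
v 0.075 -0.527 4.143
v -0.306 -1.084 3.923
v 0.11 -1.215 3.969
v 0.346 -0.871 4.105
v -0.328 -0.659 4.031
v -2.606 -4.213 -2.521
v -2.257 -4.497 -2.155
v -2.706 -3.912 -1.273
v -3.054 -3.627 -1.639
v -2.123 -4.306 -2.214
v -2.571 -3.72 -1.331
v -2.072 -4.098 -2.326
v -2.52 -3.513 -1.443
v -2.113 -3.911 -2.471
v -2.562 -3.325 -1.589
v -2.24 -3.775 -2.625
v -2.688 -3.19 -1.743
v -2.429 -3.715 -2.762
v -2.878 -3.13 -1.879
v -2.65 -3.741 -2.856
v -3.098 -3.156 -1.974
v -2.862 -3.849 -2.893
v -3.311 -3.264 -2.011
v -3.031 -4.02 -2.865
v -3.479 -3.434 -1.983
v -3.125 -4.224 -2.778
v -3.574 -3.638 -1.896
v -3.13 -4.426 -2.647
v -3.579 -3.84 -1.764
v -3.045 -4.591 -2.493
v -3.493 -4.005 -1.611
v -2.883 -4.691 -2.345
v -3.332 -4.105 -1.463
v -2.673 -4.708 -2.227
v -3.122 -4.122 -1.345
v -2.452 -4.64 -2.16
v -2.901 -4.054 -1.277
v 3.131 1.553 0.449
v 3.611 1.426 0.095
v 4.769 2.12 1.417
v 4.289 2.247 1.771
v 3.513 1.745 0.014
v 4.671 2.44 1.336
v 3.293 2.003 0.07
v 4.451 2.698 1.393
v 3.022 2.118 0.247
v 4.18 2.813 1.57
v 2.785 2.054 0.488
v 3.943 2.748 1.811
v 2.659 1.83 0.717
v 3.816 2.525 2.039
v 2.682 1.519 0.86
v 3.84 2.213 2.183
v 2.848 1.218 0.873
v 4.006 1.912 2.195
v 3.104 1.023 0.751
v 4.261 1.718 2.073
v 3.368 0.997 0.533
v 4.526 1.692 1.855
v 3.558 1.147 0.288
v 4.715 1.842 1.611
v 0.014 1.15 -0.114
v -0.224 2.136 0.65
v 0.318 2.394 -1.624
v 0.08 3.38 -0.86
v 2.12 1.26 0.4
v 1.882 2.246 1.164
v 2.424 2.504 -1.11
v 2.186 3.49 -0.346
f 2 1 5
f 2 5 3
f 3 5 6
f 3 6 4
f 5 1 7
f 5 7 6
f 6 7 8
f 6 8 4
f 7 1 9
f 7 9 8
f 8 9 10
f 8 10 4
f 9 1 11
f 9 11 10
f 10 11 12
f 10 12 4
f 11 1 13
f 11 13 12
f 12 13 14
f 12 14 4
f 13 1 15
f 13 15 14
f 14 15 16
f 14 16 4
f 15 1 17
f 15 17 16
f 16 17 18
f 16 18 4
f 17 1 19
f 17 19 18
f 18 19 20
f 18 20 4
f 19 1 21
f 19 21 20
f 20 21 22
f 20 22 4
f 21 1 2
f 21 2 22
f 22 2 3
f 22 3 4
f 23 60 39
f 60 34 63
f 39 63 28
f 60 63 39
f 23 39 35
f 39 28 40
f 35 40 24
f 39 40 35
f 23 35 44
f 35 24 45
f 44 45 30
f 35 45 44
f 23 44 56
f 44 30 59
f 56 59 33
f 44 59 56
f 23 56 60
f 56 33 64
f 60 64 34
f 56 64 60
f 24 40 51
f 40 28 54
f 51 54 32
f 40 54 51
f 28 63 41
f 63 34 62
f 41 62 27
f 63 62 41
f 34 64 61
f 64 33 57
f 61 57 25
f 64 57 61
f 33 59 58
f 59 30 46
f 58 46 29
f 59 46 58
f 30 45 50
f 45 24 47
f 50 47 31
f 45 47 50
f 26 52 38
f 52 32 53
f 38 53 27
f 52 53 38
f 26 38 36
f 38 27 37
f 36 37 25
f 38 37 36
f 26 36 43
f 36 25 42
f 43 42 29
f 36 42 43
f 26 43 48
f 43 29 49
f 48 49 31
f 43 49 48
f 26 48 52
f 48 31 55
f 52 55 32
f 48 55 52
f 27 53 41
f 53 32 54
f 41 54 28
f 53 54 41
f 25 37 61
f 37 27 62
f 61 62 34
f 37 62 61
f 29 42 58
f 42 25 57
f 58 57 33
f 42 57 58
f 31 49 50
f 49 29 46
f 50 46 30
f 49 46 50
f 32 55 51
f 55 31 47
f 51 47 24
f 55 47 51
f 66 65 69
f 66 69 67
f 67 69 70
f 67 70 68
f 69 65 71
f 69 71 70
f 70 71 72
f 70 72 68
f 71 65 73
f 71 73 72
f 72 73 74
f 72 74 68
f 73 65 75
f 73 75 74
f 74 75 76
f 74 76 68
f 75 65 77
f 75 77 76
f 76 77 78
f 76 78 68
f 77 65 79
f 77 79 78
f 78 79 80
f 78 80 68
f 79 65 81
f 79 81 80
f 80 81 82
f 80 82 68
f 81 65 83
f 81 83 82
f 82 83 84
f 82 84 68
f 83 65 85
f 83 85 84
f 84 85 86
f 84 86 68
f 85 65 87
f 85 87 86
f 86 87 88
f 86 88 68
f 87 65 89
f 87 89 88
f 88 89 90
f 88 90 68
f 89 65 91
f 89 91 90
f 90 91 92
f 90 92 68
f 91 65 93
f 91 93 92
f 92 93 94
f 92 94 68
f 93 65 95
f 93 95 94
f 94 95 96
f 94 96 68
f 95 65 66
f 95 66 96
f 96 66 67
f 96 67 68
f 98 97 101
f 98 101 99
f 99 101 102
f 99 102 100
f 101 97 103
f 101 103 102
f 102 103 104
f 102 104 100
f 103 97 105
f 103 105 104
f 104 105 106
f 104 106 100
f 105 97 107
f 105 107 106
f 106 107 108
f 106 108 100
f 107 97 109
f 107 109 108
f 108 109 110
f 108 110 100
f 109 97 111
f 109 111 110
f 110 111 112
f 110 112 100
f 111 97 113
f 111 113 112
f 112 113 114
f 112 114 100
f 113 97 115
f 113 115 114
f 114 115 116
f 114 116 100
f 115 97 117
f 115 117 116
f 116 117 118
f 116 118 100
f 117 97 119
f 117 119 118
f 118 119 120
f 118 120 100
f 119 97 98
f 119 98 120
f 120 98 99
f 120 99 100
f 122 124 121
f 125 122 121
f 121 124 123
f 123 125 121
f 122 128 124
f 126 122 125
f 126 128 122
f 124 128 123
f 127 125 123
f 123 128 127
f 127 126 125
f 128 126 127



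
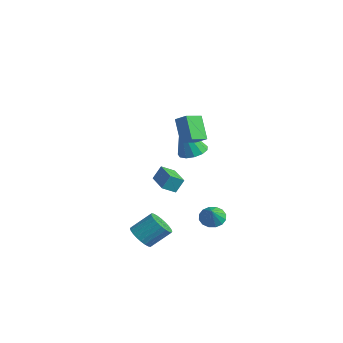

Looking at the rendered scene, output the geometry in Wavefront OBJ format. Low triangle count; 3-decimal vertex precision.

v 3.335 0.396 -2.66
v 3.847 0.282 -3.093
v 3.905 -0.016 -1.88
v 3.905 0.605 -2.966
v 3.811 0.872 -2.757
v 3.589 1.011 -2.521
v 3.299 0.985 -2.323
v 3.019 0.801 -2.215
v 2.823 0.509 -2.227
v 2.765 0.186 -2.354
v 2.859 -0.081 -2.564
v 3.081 -0.22 -2.799
v 3.371 -0.194 -2.997
v 3.651 -0.01 -3.105
v -2.378 2.656 -1.002
v -1.931 1.99 -1.174
v -2.582 1.984 1.062
v -1.633 2.316 -1.039
v -1.571 2.749 -0.892
v -1.765 3.153 -0.78
v -2.154 3.399 -0.738
v -2.614 3.409 -0.78
v -2.999 3.18 -0.893
v -3.187 2.785 -1.04
v -3.118 2.348 -1.175
v -2.814 2.009 -1.255
v -2.372 1.876 -1.255
v 1.747 -2.727 -3.964
v 2.489 -2.903 -4.074
v 2.854 -1.929 -3.166
v 2.113 -1.753 -3.056
v 2.447 -2.691 -4.283
v 2.812 -1.718 -3.376
v 2.299 -2.486 -4.444
v 2.664 -1.512 -3.537
v 2.067 -2.317 -4.532
v 2.432 -1.343 -3.624
v 1.786 -2.21 -4.533
v 2.151 -1.237 -3.626
v 1.499 -2.182 -4.448
v 1.864 -1.209 -3.54
v 1.25 -2.237 -4.289
v 1.615 -1.264 -3.381
v 1.077 -2.366 -4.08
v 1.442 -1.393 -3.173
v 1.006 -2.551 -3.854
v 1.371 -1.577 -2.946
v 1.048 -2.762 -3.644
v 1.413 -1.789 -2.737
v 1.196 -2.968 -3.483
v 1.561 -1.994 -2.576
v 1.428 -3.137 -3.396
v 1.793 -2.163 -2.488
v 1.709 -3.243 -3.394
v 2.074 -2.27 -2.487
v 1.996 -3.271 -3.48
v 2.361 -2.298 -2.572
v 2.245 -3.216 -3.639
v 2.61 -2.243 -2.731
v 2.418 -3.087 -3.847
v 2.783 -2.114 -2.94
v -2.603 0.398 -2.524
v -2.513 0.84 -1.734
v -2.456 1.121 -2.946
v -2.367 1.564 -2.156
v -1.113 0.096 -2.524
v -1.024 0.539 -1.734
v -0.967 0.82 -2.946
v -0.877 1.262 -2.156
v 1.136 -0.438 3.35
v 1.79 -0.2 3.784
v 0.967 0.53 3.076
v 1.621 0.767 3.509
v 1.999 -0.627 2.151
v 2.653 -0.39 2.584
v 1.83 0.34 1.876
v 2.484 0.578 2.31
f 2 1 4
f 2 4 3
f 4 1 5
f 4 5 3
f 5 1 6
f 5 6 3
f 6 1 7
f 6 7 3
f 7 1 8
f 7 8 3
f 8 1 9
f 8 9 3
f 9 1 10
f 9 10 3
f 10 1 11
f 10 11 3
f 11 1 12
f 11 12 3
f 12 1 13
f 12 13 3
f 13 1 14
f 13 14 3
f 14 1 2
f 14 2 3
f 16 15 18
f 16 18 17
f 18 15 19
f 18 19 17
f 19 15 20
f 19 20 17
f 20 15 21
f 20 21 17
f 21 15 22
f 21 22 17
f 22 15 23
f 22 23 17
f 23 15 24
f 23 24 17
f 24 15 25
f 24 25 17
f 25 15 26
f 25 26 17
f 26 15 27
f 26 27 17
f 27 15 16
f 27 16 17
f 29 28 32
f 29 32 30
f 30 32 33
f 30 33 31
f 32 28 34
f 32 34 33
f 33 34 35
f 33 35 31
f 34 28 36
f 34 36 35
f 35 36 37
f 35 37 31
f 36 28 38
f 36 38 37
f 37 38 39
f 37 39 31
f 38 28 40
f 38 40 39
f 39 40 41
f 39 41 31
f 40 28 42
f 40 42 41
f 41 42 43
f 41 43 31
f 42 28 44
f 42 44 43
f 43 44 45
f 43 45 31
f 44 28 46
f 44 46 45
f 45 46 47
f 45 47 31
f 46 28 48
f 46 48 47
f 47 48 49
f 47 49 31
f 48 28 50
f 48 50 49
f 49 50 51
f 49 51 31
f 50 28 52
f 50 52 51
f 51 52 53
f 51 53 31
f 52 28 54
f 52 54 53
f 53 54 55
f 53 55 31
f 54 28 56
f 54 56 55
f 55 56 57
f 55 57 31
f 56 28 58
f 56 58 57
f 57 58 59
f 57 59 31
f 58 28 60
f 58 60 59
f 59 60 61
f 59 61 31
f 60 28 29
f 60 29 61
f 61 29 30
f 61 30 31
f 63 65 62
f 66 63 62
f 62 65 64
f 64 66 62
f 63 69 65
f 67 63 66
f 67 69 63
f 65 69 64
f 68 66 64
f 64 69 68
f 68 67 66
f 69 67 68
f 71 73 70
f 74 71 70
f 70 73 72
f 72 74 70
f 71 77 73
f 75 71 74
f 75 77 71
f 73 77 72
f 76 74 72
f 72 77 76
f 76 75 74
f 77 75 76



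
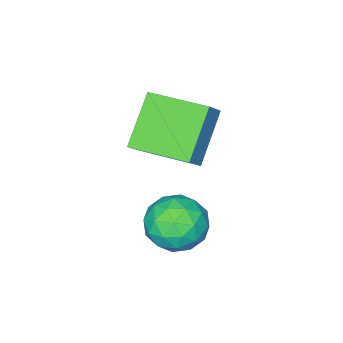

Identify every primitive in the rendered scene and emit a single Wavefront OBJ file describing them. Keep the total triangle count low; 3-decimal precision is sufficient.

v 4.429 0.692 1.556
v 4.868 0.116 2.375
v 2.812 0.384 2.205
v 3.251 -0.192 3.024
v 3.396 0.891 2.978
v 4.395 1.081 2.577
v 3.285 -0.581 2.003
v 4.284 -0.391 1.602
v 4.161 -0.671 2.651
v 4.229 0.239 3.254
v 3.451 0.261 1.326
v 3.519 1.171 1.929
v 4.79 0.431 1.909
v 2.89 0.069 2.671
v 2.975 0.705 2.645
v 3.233 0.367 3.126
v 4.513 0.999 2.027
v 4.77 0.66 2.509
v 3.905 1.115 2.863
v 2.91 -0.16 2.071
v 3.167 -0.499 2.553
v 4.447 0.133 1.454
v 4.705 -0.205 1.935
v 3.775 -0.615 1.717
v 4.633 -0.37 2.553
v 3.682 -0.551 2.934
v 3.702 -0.78 2.334
v 4.29 -0.668 2.098
v 4.673 0.165 2.907
v 3.723 -0.017 3.288
v 3.808 0.62 3.261
v 4.395 0.732 3.026
v 4.257 -0.298 3.069
v 3.957 0.517 1.292
v 3.007 0.335 1.673
v 3.285 -0.232 1.554
v 3.872 -0.12 1.319
v 3.998 1.051 1.646
v 3.047 0.87 2.027
v 3.39 1.168 2.482
v 3.978 1.28 2.246
v 3.423 0.798 1.511
v 2.106 -3.359 2.376
v 0.651 -3.98 3.905
v 1.318 -1.317 2.457
v -0.136 -1.938 3.986
v 2.856 -3.102 3.194
v 1.402 -3.723 4.723
v 2.069 -1.06 3.275
v 0.614 -1.681 4.804
f 1 38 17
f 38 12 41
f 17 41 6
f 38 41 17
f 1 17 13
f 17 6 18
f 13 18 2
f 17 18 13
f 1 13 22
f 13 2 23
f 22 23 8
f 13 23 22
f 1 22 34
f 22 8 37
f 34 37 11
f 22 37 34
f 1 34 38
f 34 11 42
f 38 42 12
f 34 42 38
f 2 18 29
f 18 6 32
f 29 32 10
f 18 32 29
f 6 41 19
f 41 12 40
f 19 40 5
f 41 40 19
f 12 42 39
f 42 11 35
f 39 35 3
f 42 35 39
f 11 37 36
f 37 8 24
f 36 24 7
f 37 24 36
f 8 23 28
f 23 2 25
f 28 25 9
f 23 25 28
f 4 30 16
f 30 10 31
f 16 31 5
f 30 31 16
f 4 16 14
f 16 5 15
f 14 15 3
f 16 15 14
f 4 14 21
f 14 3 20
f 21 20 7
f 14 20 21
f 4 21 26
f 21 7 27
f 26 27 9
f 21 27 26
f 4 26 30
f 26 9 33
f 30 33 10
f 26 33 30
f 5 31 19
f 31 10 32
f 19 32 6
f 31 32 19
f 3 15 39
f 15 5 40
f 39 40 12
f 15 40 39
f 7 20 36
f 20 3 35
f 36 35 11
f 20 35 36
f 9 27 28
f 27 7 24
f 28 24 8
f 27 24 28
f 10 33 29
f 33 9 25
f 29 25 2
f 33 25 29
f 44 46 43
f 47 44 43
f 43 46 45
f 45 47 43
f 44 50 46
f 48 44 47
f 48 50 44
f 46 50 45
f 49 47 45
f 45 50 49
f 49 48 47
f 50 48 49



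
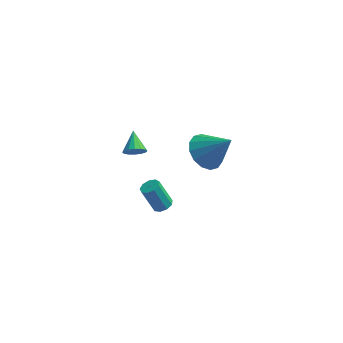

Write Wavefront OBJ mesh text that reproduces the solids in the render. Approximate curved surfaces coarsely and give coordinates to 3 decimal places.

v 3.055 -2.44 2.228
v 3.713 -2.96 1.563
v 4.305 -2.68 3.652
v 3.861 -2.428 1.523
v 3.793 -1.899 1.672
v 3.527 -1.515 1.97
v 3.135 -1.378 2.337
v 2.721 -1.527 2.674
v 2.398 -1.92 2.892
v 2.25 -2.452 2.932
v 2.318 -2.981 2.783
v 2.584 -3.365 2.485
v 2.976 -3.501 2.118
v 3.389 -3.353 1.781
v 0.705 -0.934 -4.451
v 1.189 -1.061 -4.2
v 0.5 -0.914 -2.797
v 0.015 -0.786 -3.049
v 1.164 -0.682 -4.252
v 0.474 -0.535 -2.849
v 0.924 -0.421 -4.398
v 0.235 -0.274 -2.995
v 0.581 -0.4 -4.568
v -0.108 -0.253 -3.165
v 0.297 -0.628 -4.684
v -0.393 -0.481 -3.281
v 0.203 -1 -4.691
v -0.486 -0.853 -3.288
v 0.344 -1.34 -4.586
v -0.345 -1.193 -3.183
v 0.654 -1.49 -4.418
v -0.036 -1.343 -3.015
v 0.987 -1.38 -4.266
v 0.298 -1.233 -2.863
v -0.804 -0.264 -0.715
v -0.459 -0.448 -0.222
v -1.056 0.844 -0.125
v -0.249 -0.296 -0.419
v -0.188 -0.134 -0.696
v -0.292 -0.008 -0.978
v -0.533 0.05 -1.189
v -0.847 0.024 -1.274
v -1.15 -0.079 -1.209
v -1.36 -0.232 -1.011
v -1.421 -0.393 -0.734
v -1.317 -0.52 -0.453
v -1.075 -0.578 -0.241
v -0.761 -0.552 -0.156
f 2 1 4
f 2 4 3
f 4 1 5
f 4 5 3
f 5 1 6
f 5 6 3
f 6 1 7
f 6 7 3
f 7 1 8
f 7 8 3
f 8 1 9
f 8 9 3
f 9 1 10
f 9 10 3
f 10 1 11
f 10 11 3
f 11 1 12
f 11 12 3
f 12 1 13
f 12 13 3
f 13 1 14
f 13 14 3
f 14 1 2
f 14 2 3
f 16 15 19
f 16 19 17
f 17 19 20
f 17 20 18
f 19 15 21
f 19 21 20
f 20 21 22
f 20 22 18
f 21 15 23
f 21 23 22
f 22 23 24
f 22 24 18
f 23 15 25
f 23 25 24
f 24 25 26
f 24 26 18
f 25 15 27
f 25 27 26
f 26 27 28
f 26 28 18
f 27 15 29
f 27 29 28
f 28 29 30
f 28 30 18
f 29 15 31
f 29 31 30
f 30 31 32
f 30 32 18
f 31 15 33
f 31 33 32
f 32 33 34
f 32 34 18
f 33 15 16
f 33 16 34
f 34 16 17
f 34 17 18
f 36 35 38
f 36 38 37
f 38 35 39
f 38 39 37
f 39 35 40
f 39 40 37
f 40 35 41
f 40 41 37
f 41 35 42
f 41 42 37
f 42 35 43
f 42 43 37
f 43 35 44
f 43 44 37
f 44 35 45
f 44 45 37
f 45 35 46
f 45 46 37
f 46 35 47
f 46 47 37
f 47 35 48
f 47 48 37
f 48 35 36
f 48 36 37



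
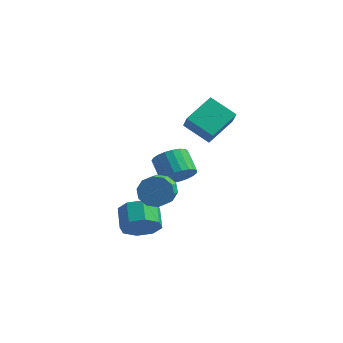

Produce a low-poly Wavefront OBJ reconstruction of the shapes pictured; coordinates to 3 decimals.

v 0.405 -2.255 -1.144
v 1.094 -1.885 -0.74
v 1.303 -2.934 -0.133
v 0.615 -3.305 -0.536
v 0.653 -1.796 -0.435
v 0.862 -2.845 0.172
v 0.117 -1.883 -0.4
v 0.326 -2.932 0.207
v -0.309 -2.112 -0.65
v -0.099 -3.161 -0.042
v -0.462 -2.396 -1.087
v -0.252 -3.445 -0.48
v -0.283 -2.626 -1.547
v -0.074 -3.675 -0.94
v 0.158 -2.715 -1.852
v 0.367 -3.764 -1.245
v 0.694 -2.628 -1.887
v 0.903 -3.677 -1.28
v 1.119 -2.399 -1.638
v 1.329 -3.448 -1.03
v 1.272 -2.115 -1.2
v 1.482 -3.164 -0.593
v 0.185 1.448 1.03
v 0.592 0.837 1.98
v 0.822 2.993 1.751
v 1.229 2.382 2.7
v 1.591 1.218 0.28
v 1.998 0.607 1.229
v 2.228 2.763 1
v 2.635 2.152 1.95
v -0.486 2.659 -3.584
v -0.018 3.429 -3.916
v -0.846 4.271 -3.128
v -1.314 3.501 -2.796
v -0.313 3.389 -4.183
v -1.141 4.231 -3.395
v -0.637 3.223 -4.346
v -1.465 4.065 -3.558
v -0.935 2.959 -4.377
v -1.763 3.802 -3.589
v -1.156 2.644 -4.272
v -1.984 3.486 -3.484
v -1.26 2.331 -4.047
v -2.088 3.173 -3.259
v -1.231 2.075 -3.742
v -2.059 2.917 -2.954
v -1.073 1.919 -3.41
v -1.901 2.762 -2.622
v -0.814 1.892 -3.108
v -1.642 2.734 -2.32
v -0.497 1.997 -2.889
v -1.325 2.84 -2.101
v -0.179 2.217 -2.789
v -1.007 3.059 -2.001
v 0.086 2.513 -2.827
v -0.742 3.355 -2.039
v 0.252 2.834 -2.996
v -0.576 3.676 -2.208
v 0.291 3.125 -3.266
v -0.537 3.967 -2.478
v 0.195 3.335 -3.592
v -0.633 4.178 -2.804
v -0.565 -2.2 -4.137
v -0.204 -1.587 -4.882
v -0.714 -0.588 -4.308
v -1.075 -1.2 -3.563
v -0.925 -1.863 -5.042
v -1.435 -0.864 -4.468
v -1.435 -2.337 -4.671
v -1.945 -1.337 -4.097
v -1.436 -2.729 -3.988
v -1.945 -1.73 -3.414
v -0.926 -2.812 -3.392
v -1.436 -1.813 -2.818
v -0.205 -2.536 -3.232
v -0.715 -1.537 -2.658
v 0.305 -2.063 -3.603
v -0.205 -1.063 -3.029
v 0.305 -1.67 -4.286
v -0.204 -0.671 -3.712
f 2 1 5
f 2 5 3
f 3 5 6
f 3 6 4
f 5 1 7
f 5 7 6
f 6 7 8
f 6 8 4
f 7 1 9
f 7 9 8
f 8 9 10
f 8 10 4
f 9 1 11
f 9 11 10
f 10 11 12
f 10 12 4
f 11 1 13
f 11 13 12
f 12 13 14
f 12 14 4
f 13 1 15
f 13 15 14
f 14 15 16
f 14 16 4
f 15 1 17
f 15 17 16
f 16 17 18
f 16 18 4
f 17 1 19
f 17 19 18
f 18 19 20
f 18 20 4
f 19 1 21
f 19 21 20
f 20 21 22
f 20 22 4
f 21 1 2
f 21 2 22
f 22 2 3
f 22 3 4
f 24 26 23
f 27 24 23
f 23 26 25
f 25 27 23
f 24 30 26
f 28 24 27
f 28 30 24
f 26 30 25
f 29 27 25
f 25 30 29
f 29 28 27
f 30 28 29
f 32 31 35
f 32 35 33
f 33 35 36
f 33 36 34
f 35 31 37
f 35 37 36
f 36 37 38
f 36 38 34
f 37 31 39
f 37 39 38
f 38 39 40
f 38 40 34
f 39 31 41
f 39 41 40
f 40 41 42
f 40 42 34
f 41 31 43
f 41 43 42
f 42 43 44
f 42 44 34
f 43 31 45
f 43 45 44
f 44 45 46
f 44 46 34
f 45 31 47
f 45 47 46
f 46 47 48
f 46 48 34
f 47 31 49
f 47 49 48
f 48 49 50
f 48 50 34
f 49 31 51
f 49 51 50
f 50 51 52
f 50 52 34
f 51 31 53
f 51 53 52
f 52 53 54
f 52 54 34
f 53 31 55
f 53 55 54
f 54 55 56
f 54 56 34
f 55 31 57
f 55 57 56
f 56 57 58
f 56 58 34
f 57 31 59
f 57 59 58
f 58 59 60
f 58 60 34
f 59 31 61
f 59 61 60
f 60 61 62
f 60 62 34
f 61 31 32
f 61 32 62
f 62 32 33
f 62 33 34
f 64 63 67
f 64 67 65
f 65 67 68
f 65 68 66
f 67 63 69
f 67 69 68
f 68 69 70
f 68 70 66
f 69 63 71
f 69 71 70
f 70 71 72
f 70 72 66
f 71 63 73
f 71 73 72
f 72 73 74
f 72 74 66
f 73 63 75
f 73 75 74
f 74 75 76
f 74 76 66
f 75 63 77
f 75 77 76
f 76 77 78
f 76 78 66
f 77 63 79
f 77 79 78
f 78 79 80
f 78 80 66
f 79 63 64
f 79 64 80
f 80 64 65
f 80 65 66



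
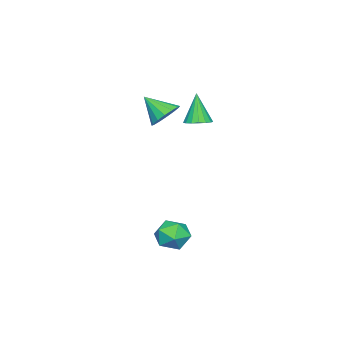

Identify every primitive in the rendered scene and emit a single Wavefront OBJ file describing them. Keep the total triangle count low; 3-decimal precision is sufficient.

v 2.659 0.359 -3.312
v 3.432 1.115 -3.695
v 3.728 -1.035 -3.905
v 4.501 -0.279 -4.288
v 4.338 -0.412 -3.161
v 3.677 0.449 -2.794
v 3.483 -0.369 -4.806
v 2.822 0.492 -4.439
v 3.941 0.664 -4.617
v 4.47 0.638 -3.601
v 2.69 -0.558 -3.999
v 3.219 -0.584 -2.983
v -0.323 -2.472 3.335
v 0.733 -2.412 3.398
v -0.317 -3.868 4.565
v 0.548 -2.071 3.786
v 0.13 -1.837 4.053
v -0.41 -1.774 4.128
v -0.927 -1.898 3.991
v -1.282 -2.175 3.678
v -1.38 -2.532 3.273
v -1.195 -2.874 2.885
v -0.777 -3.107 2.617
v -0.237 -3.17 2.542
v 0.28 -3.047 2.68
v 0.635 -2.769 2.993
v -2.643 -1.638 2.142
v -2.219 -0.931 2.386
v -3.177 -2.022 4.178
v -2.601 -0.796 2.311
v -2.993 -0.854 2.198
v -3.304 -1.092 2.072
v -3.464 -1.455 1.961
v -3.436 -1.86 1.892
v -3.226 -2.214 1.881
v -2.883 -2.436 1.929
v -2.485 -2.475 2.025
v -2.123 -2.323 2.149
v -1.88 -2.014 2.271
v -1.812 -1.618 2.363
v -1.935 -1.228 2.405
f 1 12 6
f 1 6 2
f 1 2 8
f 1 8 11
f 1 11 12
f 2 6 10
f 6 12 5
f 12 11 3
f 11 8 7
f 8 2 9
f 4 10 5
f 4 5 3
f 4 3 7
f 4 7 9
f 4 9 10
f 5 10 6
f 3 5 12
f 7 3 11
f 9 7 8
f 10 9 2
f 14 13 16
f 14 16 15
f 16 13 17
f 16 17 15
f 17 13 18
f 17 18 15
f 18 13 19
f 18 19 15
f 19 13 20
f 19 20 15
f 20 13 21
f 20 21 15
f 21 13 22
f 21 22 15
f 22 13 23
f 22 23 15
f 23 13 24
f 23 24 15
f 24 13 25
f 24 25 15
f 25 13 26
f 25 26 15
f 26 13 14
f 26 14 15
f 28 27 30
f 28 30 29
f 30 27 31
f 30 31 29
f 31 27 32
f 31 32 29
f 32 27 33
f 32 33 29
f 33 27 34
f 33 34 29
f 34 27 35
f 34 35 29
f 35 27 36
f 35 36 29
f 36 27 37
f 36 37 29
f 37 27 38
f 37 38 29
f 38 27 39
f 38 39 29
f 39 27 40
f 39 40 29
f 40 27 41
f 40 41 29
f 41 27 28
f 41 28 29



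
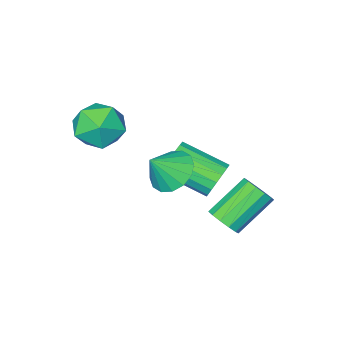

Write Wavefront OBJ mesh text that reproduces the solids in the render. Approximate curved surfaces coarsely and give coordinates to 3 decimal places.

v -3.858 -2.327 -0.136
v -3.244 -2.233 -0.702
v -2.268 -3.839 0.09
v -2.882 -3.933 0.656
v -3.124 -2.007 -0.391
v -2.148 -3.614 0.4
v -3.173 -1.854 -0.022
v -2.197 -3.461 0.769
v -3.378 -1.81 0.32
v -2.402 -3.417 1.112
v -3.693 -1.884 0.559
v -2.717 -3.491 1.351
v -4.046 -2.059 0.638
v -3.07 -3.666 1.43
v -4.356 -2.296 0.54
v -3.38 -3.903 1.332
v -4.552 -2.54 0.287
v -3.576 -4.147 1.079
v -4.589 -2.734 -0.063
v -3.613 -4.341 0.729
v -4.458 -2.836 -0.429
v -3.482 -4.443 0.362
v -4.19 -2.82 -0.729
v -3.214 -4.427 0.063
v -3.846 -2.692 -0.892
v -2.87 -4.299 -0.1
v -3.505 -2.48 -0.882
v -2.529 -4.087 -0.091
v -0.18 -3.57 3.085
v 0.795 -3.083 3.403
v -0.075 -4.717 4.517
v 0.9 -4.23 4.835
v -0.075 -3.654 4.918
v -0.14 -2.946 4.033
v 0.86 -4.854 3.887
v 0.795 -4.146 3.002
v 1.438 -3.877 3.899
v 0.86 -3.135 4.536
v -0.14 -4.665 3.384
v -0.718 -3.923 4.021
v -1.172 -1.628 2.144
v -0.649 -0.892 1.762
v -0.288 -1.752 3.116
v -0.972 -0.67 2.084
v -1.349 -0.705 2.422
v -1.678 -0.987 2.686
v -1.872 -1.441 2.804
v -1.878 -1.945 2.745
v -1.695 -2.364 2.525
v -1.372 -2.586 2.203
v -0.995 -2.551 1.865
v -0.666 -2.269 1.602
v -0.472 -1.815 1.484
v -0.466 -1.311 1.542
v -2.077 0.219 0.072
v -1.642 0.151 0.641
v -3.168 0.252 1.818
v -3.603 0.321 1.248
v -1.672 0.549 0.568
v -3.199 0.65 1.745
v -1.831 0.842 0.337
v -3.357 0.943 1.514
v -2.068 0.937 0.021
v -3.594 1.039 1.198
v -2.308 0.805 -0.278
v -3.834 0.906 0.899
v -2.474 0.487 -0.466
v -4 0.588 0.711
v -2.514 0.083 -0.484
v -4.041 0.185 0.693
v -2.416 -0.277 -0.325
v -3.942 -0.175 0.852
v -2.21 -0.479 -0.04
v -3.736 -0.378 1.136
v -1.961 -0.46 0.28
v -3.488 -0.359 1.457
v -1.75 -0.225 0.534
v -3.276 -0.124 1.711
f 2 1 5
f 2 5 3
f 3 5 6
f 3 6 4
f 5 1 7
f 5 7 6
f 6 7 8
f 6 8 4
f 7 1 9
f 7 9 8
f 8 9 10
f 8 10 4
f 9 1 11
f 9 11 10
f 10 11 12
f 10 12 4
f 11 1 13
f 11 13 12
f 12 13 14
f 12 14 4
f 13 1 15
f 13 15 14
f 14 15 16
f 14 16 4
f 15 1 17
f 15 17 16
f 16 17 18
f 16 18 4
f 17 1 19
f 17 19 18
f 18 19 20
f 18 20 4
f 19 1 21
f 19 21 20
f 20 21 22
f 20 22 4
f 21 1 23
f 21 23 22
f 22 23 24
f 22 24 4
f 23 1 25
f 23 25 24
f 24 25 26
f 24 26 4
f 25 1 27
f 25 27 26
f 26 27 28
f 26 28 4
f 27 1 2
f 27 2 28
f 28 2 3
f 28 3 4
f 29 40 34
f 29 34 30
f 29 30 36
f 29 36 39
f 29 39 40
f 30 34 38
f 34 40 33
f 40 39 31
f 39 36 35
f 36 30 37
f 32 38 33
f 32 33 31
f 32 31 35
f 32 35 37
f 32 37 38
f 33 38 34
f 31 33 40
f 35 31 39
f 37 35 36
f 38 37 30
f 42 41 44
f 42 44 43
f 44 41 45
f 44 45 43
f 45 41 46
f 45 46 43
f 46 41 47
f 46 47 43
f 47 41 48
f 47 48 43
f 48 41 49
f 48 49 43
f 49 41 50
f 49 50 43
f 50 41 51
f 50 51 43
f 51 41 52
f 51 52 43
f 52 41 53
f 52 53 43
f 53 41 54
f 53 54 43
f 54 41 42
f 54 42 43
f 56 55 59
f 56 59 57
f 57 59 60
f 57 60 58
f 59 55 61
f 59 61 60
f 60 61 62
f 60 62 58
f 61 55 63
f 61 63 62
f 62 63 64
f 62 64 58
f 63 55 65
f 63 65 64
f 64 65 66
f 64 66 58
f 65 55 67
f 65 67 66
f 66 67 68
f 66 68 58
f 67 55 69
f 67 69 68
f 68 69 70
f 68 70 58
f 69 55 71
f 69 71 70
f 70 71 72
f 70 72 58
f 71 55 73
f 71 73 72
f 72 73 74
f 72 74 58
f 73 55 75
f 73 75 74
f 74 75 76
f 74 76 58
f 75 55 77
f 75 77 76
f 76 77 78
f 76 78 58
f 77 55 56
f 77 56 78
f 78 56 57
f 78 57 58



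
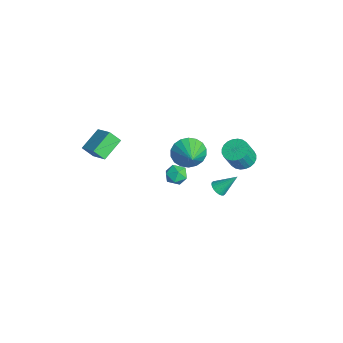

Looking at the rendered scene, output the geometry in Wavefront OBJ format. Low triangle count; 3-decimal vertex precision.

v -3.808 1.542 -2.59
v -3.352 1.895 -3.443
v -2.352 1.398 -1.87
v -3.432 2.278 -3.204
v -3.587 2.515 -2.843
v -3.785 2.559 -2.433
v -3.988 2.402 -2.053
v -4.156 2.074 -1.78
v -4.254 1.641 -1.667
v -4.264 1.188 -1.737
v -4.184 0.805 -1.975
v -4.029 0.568 -2.336
v -3.83 0.524 -2.747
v -3.627 0.681 -3.126
v -3.46 1.009 -3.4
v -3.362 1.442 -3.513
v 2.682 -0.573 2.661
v 3.179 -0.294 3.018
v 3.381 -1.306 2.262
v 3.878 -1.027 2.619
v 3.384 -1.36 2.933
v 2.952 -0.906 3.179
v 3.608 -0.694 2.101
v 3.176 -0.24 2.347
v 3.751 -0.368 2.672
v 3.613 -0.78 3.186
v 2.947 -0.82 2.094
v 2.809 -1.232 2.608
v -1.173 2.606 -3.597
v -0.653 2.642 -3.737
v -0.967 3.614 -2.563
v -0.739 2.788 -3.862
v -0.892 2.906 -3.947
v -1.087 2.979 -3.978
v -1.295 2.994 -3.952
v -1.485 2.951 -3.872
v -1.628 2.855 -3.75
v -1.701 2.721 -3.604
v -1.694 2.569 -3.458
v -1.607 2.423 -3.333
v -1.455 2.305 -3.248
v -1.259 2.233 -3.217
v -1.051 2.217 -3.243
v -0.861 2.26 -3.323
v -0.719 2.357 -3.445
v -0.646 2.491 -3.591
v -0.74 3.84 -0.763
v -0.13 4.307 -0.716
v 0.19 3.768 0.49
v -0.42 3.3 0.443
v -0.343 4.475 -0.585
v -0.022 3.935 0.621
v -0.615 4.545 -0.481
v -0.295 4.006 0.726
v -0.907 4.508 -0.42
v -0.587 3.969 0.787
v -1.174 4.37 -0.411
v -0.853 3.83 0.795
v -1.374 4.151 -0.456
v -1.054 3.611 0.751
v -1.478 3.884 -0.547
v -1.157 3.344 0.659
v -1.47 3.611 -0.672
v -1.149 3.071 0.535
v -1.35 3.372 -0.81
v -1.03 2.833 0.396
v -1.138 3.205 -0.941
v -0.817 2.665 0.265
v -0.865 3.134 -1.046
v -0.545 2.595 0.161
v -0.573 3.171 -1.107
v -0.253 2.632 0.1
v -0.307 3.31 -1.115
v 0.014 2.77 0.091
v -0.106 3.529 -1.071
v 0.214 2.989 0.136
v -0.003 3.796 -0.979
v 0.318 3.256 0.227
v -0.011 4.069 -0.855
v 0.31 3.529 0.352
v -3.74 -3.866 -1.675
v -3.924 -4.447 -1
v -4.563 -2.795 -0.979
v -4.747 -3.376 -0.303
v -2.573 -3.424 -0.977
v -2.757 -4.005 -0.301
v -3.396 -2.353 -0.28
v -3.58 -2.934 0.395
f 2 1 4
f 2 4 3
f 4 1 5
f 4 5 3
f 5 1 6
f 5 6 3
f 6 1 7
f 6 7 3
f 7 1 8
f 7 8 3
f 8 1 9
f 8 9 3
f 9 1 10
f 9 10 3
f 10 1 11
f 10 11 3
f 11 1 12
f 11 12 3
f 12 1 13
f 12 13 3
f 13 1 14
f 13 14 3
f 14 1 15
f 14 15 3
f 15 1 16
f 15 16 3
f 16 1 2
f 16 2 3
f 17 28 22
f 17 22 18
f 17 18 24
f 17 24 27
f 17 27 28
f 18 22 26
f 22 28 21
f 28 27 19
f 27 24 23
f 24 18 25
f 20 26 21
f 20 21 19
f 20 19 23
f 20 23 25
f 20 25 26
f 21 26 22
f 19 21 28
f 23 19 27
f 25 23 24
f 26 25 18
f 30 29 32
f 30 32 31
f 32 29 33
f 32 33 31
f 33 29 34
f 33 34 31
f 34 29 35
f 34 35 31
f 35 29 36
f 35 36 31
f 36 29 37
f 36 37 31
f 37 29 38
f 37 38 31
f 38 29 39
f 38 39 31
f 39 29 40
f 39 40 31
f 40 29 41
f 40 41 31
f 41 29 42
f 41 42 31
f 42 29 43
f 42 43 31
f 43 29 44
f 43 44 31
f 44 29 45
f 44 45 31
f 45 29 46
f 45 46 31
f 46 29 30
f 46 30 31
f 48 47 51
f 48 51 49
f 49 51 52
f 49 52 50
f 51 47 53
f 51 53 52
f 52 53 54
f 52 54 50
f 53 47 55
f 53 55 54
f 54 55 56
f 54 56 50
f 55 47 57
f 55 57 56
f 56 57 58
f 56 58 50
f 57 47 59
f 57 59 58
f 58 59 60
f 58 60 50
f 59 47 61
f 59 61 60
f 60 61 62
f 60 62 50
f 61 47 63
f 61 63 62
f 62 63 64
f 62 64 50
f 63 47 65
f 63 65 64
f 64 65 66
f 64 66 50
f 65 47 67
f 65 67 66
f 66 67 68
f 66 68 50
f 67 47 69
f 67 69 68
f 68 69 70
f 68 70 50
f 69 47 71
f 69 71 70
f 70 71 72
f 70 72 50
f 71 47 73
f 71 73 72
f 72 73 74
f 72 74 50
f 73 47 75
f 73 75 74
f 74 75 76
f 74 76 50
f 75 47 77
f 75 77 76
f 76 77 78
f 76 78 50
f 77 47 79
f 77 79 78
f 78 79 80
f 78 80 50
f 79 47 48
f 79 48 80
f 80 48 49
f 80 49 50
f 82 84 81
f 85 82 81
f 81 84 83
f 83 85 81
f 82 88 84
f 86 82 85
f 86 88 82
f 84 88 83
f 87 85 83
f 83 88 87
f 87 86 85
f 88 86 87

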